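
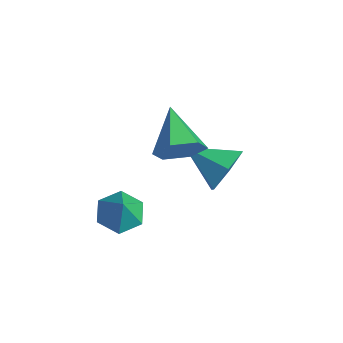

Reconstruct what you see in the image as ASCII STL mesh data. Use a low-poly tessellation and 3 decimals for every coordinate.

solid 
facet normal 0.845 -0.263 -0.465
outer loop
vertex 3.716 -0.221 0.03
vertex 3.251 -0.578 -0.613
vertex 3.486 0.259 -0.659
endloop
endfacet
facet normal 0.089 0.831 0.549
outer loop
vertex 3.716 -0.221 0.03
vertex 3.486 0.259 -0.659
vertex 1.789 -0.122 0.193
endloop
endfacet
facet normal 0.845 -0.263 -0.466
outer loop
vertex 3.486 0.259 -0.659
vertex 3.251 -0.578 -0.613
vertex 3.021 -0.098 -1.301
endloop
endfacet
facet normal -0.334 0.905 -0.261
outer loop
vertex 3.486 0.259 -0.659
vertex 3.021 -0.098 -1.301
vertex 1.789 -0.122 0.193
endloop
endfacet
facet normal 0.844 -0.264 -0.466
outer loop
vertex 3.021 -0.098 -1.301
vertex 3.251 -0.578 -0.613
vertex 2.785 -0.935 -1.255
endloop
endfacet
facet normal -0.760 0.180 -0.624
outer loop
vertex 3.021 -0.098 -1.301
vertex 2.785 -0.935 -1.255
vertex 1.789 -0.122 0.193
endloop
endfacet
facet normal 0.844 -0.264 -0.466
outer loop
vertex 2.785 -0.935 -1.255
vertex 3.251 -0.578 -0.613
vertex 3.015 -1.414 -0.567
endloop
endfacet
facet normal -0.764 -0.621 -0.177
outer loop
vertex 2.785 -0.935 -1.255
vertex 3.015 -1.414 -0.567
vertex 1.789 -0.122 0.193
endloop
endfacet
facet normal 0.845 -0.264 -0.466
outer loop
vertex 3.015 -1.414 -0.567
vertex 3.251 -0.578 -0.613
vertex 3.481 -1.057 0.076
endloop
endfacet
facet normal -0.341 -0.695 0.633
outer loop
vertex 3.015 -1.414 -0.567
vertex 3.481 -1.057 0.076
vertex 1.789 -0.122 0.193
endloop
endfacet
facet normal 0.845 -0.263 -0.465
outer loop
vertex 3.481 -1.057 0.076
vertex 3.251 -0.578 -0.613
vertex 3.716 -0.221 0.03
endloop
endfacet
facet normal 0.086 0.031 0.996
outer loop
vertex 3.481 -1.057 0.076
vertex 3.716 -0.221 0.03
vertex 1.789 -0.122 0.193
endloop
endfacet
facet normal -0.485 0.149 -0.862
outer loop
vertex 2.901 -2.542 -4.176
vertex 2.297 -2.183 -3.774
vertex 2.919 -1.743 -4.048
endloop
endfacet
facet normal 0.999 -0.027 0.031
outer loop
vertex 2.901 -2.542 -4.176
vertex 2.919 -1.743 -4.048
vertex 2.863 -2.357 -2.766
endloop
endfacet
facet normal -0.485 0.148 -0.862
outer loop
vertex 2.919 -1.743 -4.048
vertex 2.297 -2.183 -3.774
vertex 2.314 -1.383 -3.646
endloop
endfacet
facet normal 0.641 0.681 0.354
outer loop
vertex 2.919 -1.743 -4.048
vertex 2.314 -1.383 -3.646
vertex 2.863 -2.357 -2.766
endloop
endfacet
facet normal -0.484 0.148 -0.863
outer loop
vertex 2.314 -1.383 -3.646
vertex 2.297 -2.183 -3.774
vertex 1.692 -1.824 -3.373
endloop
endfacet
facet normal -0.111 0.631 0.768
outer loop
vertex 2.314 -1.383 -3.646
vertex 1.692 -1.824 -3.373
vertex 2.863 -2.357 -2.766
endloop
endfacet
facet normal -0.483 0.149 -0.863
outer loop
vertex 1.692 -1.824 -3.373
vertex 2.297 -2.183 -3.774
vertex 1.674 -2.624 -3.501
endloop
endfacet
facet normal -0.501 -0.126 0.856
outer loop
vertex 1.692 -1.824 -3.373
vertex 1.674 -2.624 -3.501
vertex 2.863 -2.357 -2.766
endloop
endfacet
facet normal -0.483 0.149 -0.863
outer loop
vertex 1.674 -2.624 -3.501
vertex 2.297 -2.183 -3.774
vertex 2.279 -2.983 -3.902
endloop
endfacet
facet normal -0.142 -0.834 0.533
outer loop
vertex 1.674 -2.624 -3.501
vertex 2.279 -2.983 -3.902
vertex 2.863 -2.357 -2.766
endloop
endfacet
facet normal -0.485 0.149 -0.862
outer loop
vertex 2.279 -2.983 -3.902
vertex 2.297 -2.183 -3.774
vertex 2.901 -2.542 -4.176
endloop
endfacet
facet normal 0.609 -0.784 0.119
outer loop
vertex 2.279 -2.983 -3.902
vertex 2.901 -2.542 -4.176
vertex 2.863 -2.357 -2.766
endloop
endfacet
facet normal 0.715 0.559 -0.419
outer loop
vertex 3.35 1.128 -2.271
vertex 2.729 1.404 -2.963
vertex 2.805 1.92 -2.145
endloop
endfacet
facet normal 0.032 -0.135 0.990
outer loop
vertex 3.35 1.128 -2.271
vertex 2.805 1.92 -2.145
vertex 1.591 0.516 -2.297
endloop
endfacet
facet normal 0.716 0.559 -0.419
outer loop
vertex 2.805 1.92 -2.145
vertex 2.729 1.404 -2.963
vertex 2.184 2.197 -2.837
endloop
endfacet
facet normal -0.581 0.427 0.693
outer loop
vertex 2.805 1.92 -2.145
vertex 2.184 2.197 -2.837
vertex 1.591 0.516 -2.297
endloop
endfacet
facet normal 0.716 0.559 -0.419
outer loop
vertex 2.184 2.197 -2.837
vertex 2.729 1.404 -2.963
vertex 2.108 1.681 -3.655
endloop
endfacet
facet normal -0.948 0.302 -0.102
outer loop
vertex 2.184 2.197 -2.837
vertex 2.108 1.681 -3.655
vertex 1.591 0.516 -2.297
endloop
endfacet
facet normal 0.716 0.559 -0.419
outer loop
vertex 2.108 1.681 -3.655
vertex 2.729 1.404 -2.963
vertex 2.653 0.888 -3.781
endloop
endfacet
facet normal -0.701 -0.387 -0.599
outer loop
vertex 2.108 1.681 -3.655
vertex 2.653 0.888 -3.781
vertex 1.591 0.516 -2.297
endloop
endfacet
facet normal 0.715 0.559 -0.419
outer loop
vertex 2.653 0.888 -3.781
vertex 2.729 1.404 -2.963
vertex 3.274 0.612 -3.089
endloop
endfacet
facet normal -0.087 -0.950 -0.301
outer loop
vertex 2.653 0.888 -3.781
vertex 3.274 0.612 -3.089
vertex 1.591 0.516 -2.297
endloop
endfacet
facet normal 0.715 0.559 -0.419
outer loop
vertex 3.274 0.612 -3.089
vertex 2.729 1.404 -2.963
vertex 3.35 1.128 -2.271
endloop
endfacet
facet normal 0.279 -0.824 0.494
outer loop
vertex 3.274 0.612 -3.089
vertex 3.35 1.128 -2.271
vertex 1.591 0.516 -2.297
endloop
endfacet

endsolid


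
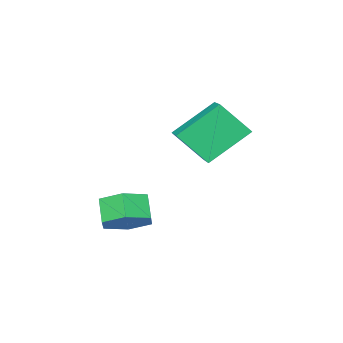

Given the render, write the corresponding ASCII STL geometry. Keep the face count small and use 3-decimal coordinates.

solid 
facet normal -0.589 -0.752 -0.294
outer loop
vertex -1.932 3.066 2.638
vertex -2.535 3.995 1.47
vertex -0.507 2.434 1.4
endloop
endfacet
facet normal 0.374 -0.577 0.726
outer loop
vertex 0.395 3.585 1.85
vertex -1.932 3.066 2.638
vertex -0.507 2.434 1.4
endloop
endfacet
facet normal -0.589 -0.752 -0.295
outer loop
vertex -0.507 2.434 1.4
vertex -2.535 3.995 1.47
vertex -1.11 3.364 0.232
endloop
endfacet
facet normal 0.716 -0.317 -0.622
outer loop
vertex -1.11 3.364 0.232
vertex 0.395 3.585 1.85
vertex -0.507 2.434 1.4
endloop
endfacet
facet normal -0.716 0.318 0.622
outer loop
vertex -1.932 3.066 2.638
vertex -1.633 5.146 1.92
vertex -2.535 3.995 1.47
endloop
endfacet
facet normal 0.374 -0.578 0.725
outer loop
vertex -1.03 4.216 3.088
vertex -1.932 3.066 2.638
vertex 0.395 3.585 1.85
endloop
endfacet
facet normal -0.715 0.318 0.622
outer loop
vertex -1.03 4.216 3.088
vertex -1.633 5.146 1.92
vertex -1.932 3.066 2.638
endloop
endfacet
facet normal -0.375 0.577 -0.726
outer loop
vertex -2.535 3.995 1.47
vertex -1.633 5.146 1.92
vertex -1.11 3.364 0.232
endloop
endfacet
facet normal 0.716 -0.318 -0.622
outer loop
vertex -0.208 4.514 0.682
vertex 0.395 3.585 1.85
vertex -1.11 3.364 0.232
endloop
endfacet
facet normal -0.374 0.577 -0.726
outer loop
vertex -1.11 3.364 0.232
vertex -1.633 5.146 1.92
vertex -0.208 4.514 0.682
endloop
endfacet
facet normal 0.589 0.753 0.294
outer loop
vertex -0.208 4.514 0.682
vertex -1.03 4.216 3.088
vertex 0.395 3.585 1.85
endloop
endfacet
facet normal 0.589 0.752 0.295
outer loop
vertex -1.633 5.146 1.92
vertex -1.03 4.216 3.088
vertex -0.208 4.514 0.682
endloop
endfacet
facet normal 0.377 0.557 -0.740
outer loop
vertex 3.095 2.861 -1.588
vertex 2.228 3.142 -1.818
vertex 2.731 3.632 -1.193
endloop
endfacet
facet normal 0.841 0.128 0.526
outer loop
vertex 3.095 2.861 -1.588
vertex 2.731 3.632 -1.193
vertex 2.698 2.276 -0.811
endloop
endfacet
facet normal 0.841 0.128 0.526
outer loop
vertex 2.698 2.276 -0.811
vertex 2.731 3.632 -1.193
vertex 2.334 3.047 -0.416
endloop
endfacet
facet normal -0.379 -0.557 0.739
outer loop
vertex 2.698 2.276 -0.811
vertex 2.334 3.047 -0.416
vertex 1.832 2.558 -1.042
endloop
endfacet
facet normal 0.377 0.557 -0.740
outer loop
vertex 2.731 3.632 -1.193
vertex 2.228 3.142 -1.818
vertex 1.864 3.914 -1.423
endloop
endfacet
facet normal 0.086 0.774 0.627
outer loop
vertex 2.731 3.632 -1.193
vertex 1.864 3.914 -1.423
vertex 2.334 3.047 -0.416
endloop
endfacet
facet normal 0.085 0.774 0.627
outer loop
vertex 2.334 3.047 -0.416
vertex 1.864 3.914 -1.423
vertex 1.467 3.329 -0.647
endloop
endfacet
facet normal -0.378 -0.558 0.739
outer loop
vertex 2.334 3.047 -0.416
vertex 1.467 3.329 -0.647
vertex 1.832 2.558 -1.042
endloop
endfacet
facet normal 0.379 0.557 -0.739
outer loop
vertex 1.864 3.914 -1.423
vertex 2.228 3.142 -1.818
vertex 1.362 3.424 -2.049
endloop
endfacet
facet normal -0.756 0.646 0.100
outer loop
vertex 1.864 3.914 -1.423
vertex 1.362 3.424 -2.049
vertex 1.467 3.329 -0.647
endloop
endfacet
facet normal -0.756 0.647 0.100
outer loop
vertex 1.467 3.329 -0.647
vertex 1.362 3.424 -2.049
vertex 0.965 2.839 -1.272
endloop
endfacet
facet normal -0.377 -0.557 0.740
outer loop
vertex 1.467 3.329 -0.647
vertex 0.965 2.839 -1.272
vertex 1.832 2.558 -1.042
endloop
endfacet
facet normal 0.379 0.557 -0.739
outer loop
vertex 1.362 3.424 -2.049
vertex 2.228 3.142 -1.818
vertex 1.726 2.653 -2.444
endloop
endfacet
facet normal -0.841 -0.128 -0.526
outer loop
vertex 1.362 3.424 -2.049
vertex 1.726 2.653 -2.444
vertex 0.965 2.839 -1.272
endloop
endfacet
facet normal -0.841 -0.128 -0.526
outer loop
vertex 0.965 2.839 -1.272
vertex 1.726 2.653 -2.444
vertex 1.329 2.068 -1.667
endloop
endfacet
facet normal -0.377 -0.557 0.740
outer loop
vertex 0.965 2.839 -1.272
vertex 1.329 2.068 -1.667
vertex 1.832 2.558 -1.042
endloop
endfacet
facet normal 0.378 0.558 -0.739
outer loop
vertex 1.726 2.653 -2.444
vertex 2.228 3.142 -1.818
vertex 2.593 2.371 -2.213
endloop
endfacet
facet normal -0.085 -0.775 -0.627
outer loop
vertex 1.726 2.653 -2.444
vertex 2.593 2.371 -2.213
vertex 1.329 2.068 -1.667
endloop
endfacet
facet normal -0.085 -0.774 -0.627
outer loop
vertex 1.329 2.068 -1.667
vertex 2.593 2.371 -2.213
vertex 2.196 1.786 -1.437
endloop
endfacet
facet normal -0.377 -0.557 0.740
outer loop
vertex 1.329 2.068 -1.667
vertex 2.196 1.786 -1.437
vertex 1.832 2.558 -1.042
endloop
endfacet
facet normal 0.377 0.557 -0.740
outer loop
vertex 2.593 2.371 -2.213
vertex 2.228 3.142 -1.818
vertex 3.095 2.861 -1.588
endloop
endfacet
facet normal 0.756 -0.647 -0.101
outer loop
vertex 2.593 2.371 -2.213
vertex 3.095 2.861 -1.588
vertex 2.196 1.786 -1.437
endloop
endfacet
facet normal 0.756 -0.647 -0.100
outer loop
vertex 2.196 1.786 -1.437
vertex 3.095 2.861 -1.588
vertex 2.698 2.276 -0.811
endloop
endfacet
facet normal -0.379 -0.557 0.739
outer loop
vertex 2.196 1.786 -1.437
vertex 2.698 2.276 -0.811
vertex 1.832 2.558 -1.042
endloop
endfacet

endsolid


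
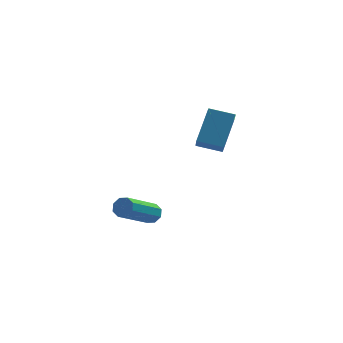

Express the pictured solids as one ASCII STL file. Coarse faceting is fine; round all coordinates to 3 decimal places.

solid 
facet normal 0.591 0.582 -0.559
outer loop
vertex 0.892 -1.025 -0.606
vertex 0.494 -0.905 -0.902
vertex 0.701 -0.709 -0.479
endloop
endfacet
facet normal 0.642 0.081 0.763
outer loop
vertex 0.892 -1.025 -0.606
vertex 0.701 -0.709 -0.479
vertex -0.337 -2.234 0.557
endloop
endfacet
facet normal 0.642 0.081 0.763
outer loop
vertex -0.337 -2.234 0.557
vertex 0.701 -0.709 -0.479
vertex -0.528 -1.918 0.684
endloop
endfacet
facet normal -0.590 -0.582 0.560
outer loop
vertex -0.337 -2.234 0.557
vertex -0.528 -1.918 0.684
vertex -0.734 -2.115 0.262
endloop
endfacet
facet normal 0.591 0.581 -0.559
outer loop
vertex 0.701 -0.709 -0.479
vertex 0.494 -0.905 -0.902
vertex 0.389 -0.508 -0.6
endloop
endfacet
facet normal 0.108 0.630 0.769
outer loop
vertex 0.701 -0.709 -0.479
vertex 0.389 -0.508 -0.6
vertex -0.528 -1.918 0.684
endloop
endfacet
facet normal 0.108 0.630 0.769
outer loop
vertex -0.528 -1.918 0.684
vertex 0.389 -0.508 -0.6
vertex -0.84 -1.718 0.564
endloop
endfacet
facet normal -0.589 -0.583 0.560
outer loop
vertex -0.528 -1.918 0.684
vertex -0.84 -1.718 0.564
vertex -0.734 -2.115 0.262
endloop
endfacet
facet normal 0.590 0.582 -0.560
outer loop
vertex 0.389 -0.508 -0.6
vertex 0.494 -0.905 -0.902
vertex 0.139 -0.54 -0.897
endloop
endfacet
facet normal -0.489 0.809 0.325
outer loop
vertex 0.389 -0.508 -0.6
vertex 0.139 -0.54 -0.897
vertex -0.84 -1.718 0.564
endloop
endfacet
facet normal -0.488 0.810 0.326
outer loop
vertex -0.84 -1.718 0.564
vertex 0.139 -0.54 -0.897
vertex -1.09 -1.749 0.266
endloop
endfacet
facet normal -0.592 -0.582 0.557
outer loop
vertex -0.84 -1.718 0.564
vertex -1.09 -1.749 0.266
vertex -0.734 -2.115 0.262
endloop
endfacet
facet normal 0.590 0.582 -0.560
outer loop
vertex 0.139 -0.54 -0.897
vertex 0.494 -0.905 -0.902
vertex 0.097 -0.786 -1.197
endloop
endfacet
facet normal -0.799 0.515 -0.310
outer loop
vertex 0.139 -0.54 -0.897
vertex 0.097 -0.786 -1.197
vertex -1.09 -1.749 0.266
endloop
endfacet
facet normal -0.799 0.515 -0.310
outer loop
vertex -1.09 -1.749 0.266
vertex 0.097 -0.786 -1.197
vertex -1.132 -1.995 -0.034
endloop
endfacet
facet normal -0.591 -0.581 0.559
outer loop
vertex -1.09 -1.749 0.266
vertex -1.132 -1.995 -0.034
vertex -0.734 -2.115 0.262
endloop
endfacet
facet normal 0.590 0.582 -0.560
outer loop
vertex 0.097 -0.786 -1.197
vertex 0.494 -0.905 -0.902
vertex 0.288 -1.102 -1.324
endloop
endfacet
facet normal -0.642 -0.081 -0.763
outer loop
vertex 0.097 -0.786 -1.197
vertex 0.288 -1.102 -1.324
vertex -1.132 -1.995 -0.034
endloop
endfacet
facet normal -0.642 -0.081 -0.763
outer loop
vertex -1.132 -1.995 -0.034
vertex 0.288 -1.102 -1.324
vertex -0.941 -2.311 -0.161
endloop
endfacet
facet normal -0.591 -0.582 0.559
outer loop
vertex -1.132 -1.995 -0.034
vertex -0.941 -2.311 -0.161
vertex -0.734 -2.115 0.262
endloop
endfacet
facet normal 0.589 0.583 -0.560
outer loop
vertex 0.288 -1.102 -1.324
vertex 0.494 -0.905 -0.902
vertex 0.6 -1.302 -1.204
endloop
endfacet
facet normal -0.108 -0.630 -0.769
outer loop
vertex 0.288 -1.102 -1.324
vertex 0.6 -1.302 -1.204
vertex -0.941 -2.311 -0.161
endloop
endfacet
facet normal -0.108 -0.630 -0.769
outer loop
vertex -0.941 -2.311 -0.161
vertex 0.6 -1.302 -1.204
vertex -0.629 -2.512 -0.04
endloop
endfacet
facet normal -0.591 -0.581 0.559
outer loop
vertex -0.941 -2.311 -0.161
vertex -0.629 -2.512 -0.04
vertex -0.734 -2.115 0.262
endloop
endfacet
facet normal 0.592 0.582 -0.557
outer loop
vertex 0.6 -1.302 -1.204
vertex 0.494 -0.905 -0.902
vertex 0.85 -1.271 -0.906
endloop
endfacet
facet normal 0.489 -0.809 -0.326
outer loop
vertex 0.6 -1.302 -1.204
vertex 0.85 -1.271 -0.906
vertex -0.629 -2.512 -0.04
endloop
endfacet
facet normal 0.489 -0.810 -0.325
outer loop
vertex -0.629 -2.512 -0.04
vertex 0.85 -1.271 -0.906
vertex -0.379 -2.48 0.257
endloop
endfacet
facet normal -0.590 -0.582 0.560
outer loop
vertex -0.629 -2.512 -0.04
vertex -0.379 -2.48 0.257
vertex -0.734 -2.115 0.262
endloop
endfacet
facet normal 0.591 0.581 -0.559
outer loop
vertex 0.85 -1.271 -0.906
vertex 0.494 -0.905 -0.902
vertex 0.892 -1.025 -0.606
endloop
endfacet
facet normal 0.799 -0.515 0.310
outer loop
vertex 0.85 -1.271 -0.906
vertex 0.892 -1.025 -0.606
vertex -0.379 -2.48 0.257
endloop
endfacet
facet normal 0.799 -0.515 0.310
outer loop
vertex -0.379 -2.48 0.257
vertex 0.892 -1.025 -0.606
vertex -0.337 -2.234 0.557
endloop
endfacet
facet normal -0.590 -0.582 0.560
outer loop
vertex -0.379 -2.48 0.257
vertex -0.337 -2.234 0.557
vertex -0.734 -2.115 0.262
endloop
endfacet
facet normal -0.941 0.253 0.223
outer loop
vertex 3.272 3.57 2.775
vertex 3.324 4.434 2.017
vertex 2.647 2.429 1.431
endloop
endfacet
facet normal -0.045 -0.751 0.659
outer loop
vertex 3.776 2.126 1.163
vertex 3.272 3.57 2.775
vertex 2.647 2.429 1.431
endloop
endfacet
facet normal -0.941 0.252 0.224
outer loop
vertex 2.647 2.429 1.431
vertex 3.324 4.434 2.017
vertex 2.698 3.293 0.674
endloop
endfacet
facet normal -0.334 -0.610 -0.719
outer loop
vertex 2.698 3.293 0.674
vertex 3.776 2.126 1.163
vertex 2.647 2.429 1.431
endloop
endfacet
facet normal 0.334 0.610 0.718
outer loop
vertex 3.272 3.57 2.775
vertex 4.453 4.131 1.749
vertex 3.324 4.434 2.017
endloop
endfacet
facet normal -0.045 -0.751 0.659
outer loop
vertex 4.402 3.267 2.506
vertex 3.272 3.57 2.775
vertex 3.776 2.126 1.163
endloop
endfacet
facet normal 0.335 0.610 0.719
outer loop
vertex 4.402 3.267 2.506
vertex 4.453 4.131 1.749
vertex 3.272 3.57 2.775
endloop
endfacet
facet normal 0.045 0.751 -0.659
outer loop
vertex 3.324 4.434 2.017
vertex 4.453 4.131 1.749
vertex 2.698 3.293 0.674
endloop
endfacet
facet normal -0.335 -0.610 -0.718
outer loop
vertex 3.828 2.99 0.405
vertex 3.776 2.126 1.163
vertex 2.698 3.293 0.674
endloop
endfacet
facet normal 0.045 0.751 -0.659
outer loop
vertex 2.698 3.293 0.674
vertex 4.453 4.131 1.749
vertex 3.828 2.99 0.405
endloop
endfacet
facet normal 0.941 -0.253 -0.224
outer loop
vertex 3.828 2.99 0.405
vertex 4.402 3.267 2.506
vertex 3.776 2.126 1.163
endloop
endfacet
facet normal 0.941 -0.252 -0.224
outer loop
vertex 4.453 4.131 1.749
vertex 4.402 3.267 2.506
vertex 3.828 2.99 0.405
endloop
endfacet

endsolid


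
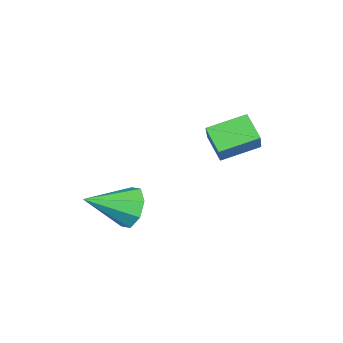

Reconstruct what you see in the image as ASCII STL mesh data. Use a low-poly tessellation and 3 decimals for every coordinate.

solid 
facet normal -0.612 -0.498 0.614
outer loop
vertex 1.071 1.059 0.217
vertex 0.442 2.417 0.69
vertex 0.049 0.966 -0.877
endloop
endfacet
facet normal 0.401 -0.865 -0.301
outer loop
vertex 0.758 1.543 -1.59
vertex 1.071 1.059 0.217
vertex 0.049 0.966 -0.877
endloop
endfacet
facet normal -0.612 -0.498 0.615
outer loop
vertex 0.049 0.966 -0.877
vertex 0.442 2.417 0.69
vertex -0.581 2.324 -0.404
endloop
endfacet
facet normal -0.682 -0.063 -0.729
outer loop
vertex -0.581 2.324 -0.404
vertex 0.758 1.543 -1.59
vertex 0.049 0.966 -0.877
endloop
endfacet
facet normal 0.682 0.062 0.729
outer loop
vertex 1.071 1.059 0.217
vertex 1.151 2.994 -0.023
vertex 0.442 2.417 0.69
endloop
endfacet
facet normal 0.401 -0.865 -0.301
outer loop
vertex 1.781 1.636 -0.496
vertex 1.071 1.059 0.217
vertex 0.758 1.543 -1.59
endloop
endfacet
facet normal 0.682 0.062 0.729
outer loop
vertex 1.781 1.636 -0.496
vertex 1.151 2.994 -0.023
vertex 1.071 1.059 0.217
endloop
endfacet
facet normal -0.401 0.865 0.301
outer loop
vertex 0.442 2.417 0.69
vertex 1.151 2.994 -0.023
vertex -0.581 2.324 -0.404
endloop
endfacet
facet normal -0.682 -0.062 -0.729
outer loop
vertex 0.129 2.901 -1.117
vertex 0.758 1.543 -1.59
vertex -0.581 2.324 -0.404
endloop
endfacet
facet normal -0.401 0.865 0.301
outer loop
vertex -0.581 2.324 -0.404
vertex 1.151 2.994 -0.023
vertex 0.129 2.901 -1.117
endloop
endfacet
facet normal 0.612 0.498 -0.615
outer loop
vertex 0.129 2.901 -1.117
vertex 1.781 1.636 -0.496
vertex 0.758 1.543 -1.59
endloop
endfacet
facet normal 0.612 0.498 -0.614
outer loop
vertex 1.151 2.994 -0.023
vertex 1.781 1.636 -0.496
vertex 0.129 2.901 -1.117
endloop
endfacet
facet normal -0.438 0.792 -0.426
outer loop
vertex 2.989 -1.25 -3.945
vertex 2.242 -1.373 -3.406
vertex 3.035 -0.894 -3.33
endloop
endfacet
facet normal 0.997 -0.005 -0.072
outer loop
vertex 2.989 -1.25 -3.945
vertex 3.035 -0.894 -3.33
vertex 3.078 -2.887 -2.594
endloop
endfacet
facet normal -0.438 0.793 -0.424
outer loop
vertex 3.035 -0.894 -3.33
vertex 2.242 -1.373 -3.406
vertex 2.617 -0.82 -2.76
endloop
endfacet
facet normal 0.800 0.223 0.557
outer loop
vertex 3.035 -0.894 -3.33
vertex 2.617 -0.82 -2.76
vertex 3.078 -2.887 -2.594
endloop
endfacet
facet normal -0.438 0.793 -0.424
outer loop
vertex 2.617 -0.82 -2.76
vertex 2.242 -1.373 -3.406
vertex 1.979 -1.069 -2.567
endloop
endfacet
facet normal 0.240 0.131 0.962
outer loop
vertex 2.617 -0.82 -2.76
vertex 1.979 -1.069 -2.567
vertex 3.078 -2.887 -2.594
endloop
endfacet
facet normal -0.438 0.792 -0.424
outer loop
vertex 1.979 -1.069 -2.567
vertex 2.242 -1.373 -3.406
vertex 1.495 -1.497 -2.866
endloop
endfacet
facet normal -0.357 -0.229 0.906
outer loop
vertex 1.979 -1.069 -2.567
vertex 1.495 -1.497 -2.866
vertex 3.078 -2.887 -2.594
endloop
endfacet
facet normal -0.438 0.793 -0.424
outer loop
vertex 1.495 -1.497 -2.866
vertex 2.242 -1.373 -3.406
vertex 1.448 -1.852 -3.481
endloop
endfacet
facet normal -0.638 -0.645 0.421
outer loop
vertex 1.495 -1.497 -2.866
vertex 1.448 -1.852 -3.481
vertex 3.078 -2.887 -2.594
endloop
endfacet
facet normal -0.438 0.792 -0.425
outer loop
vertex 1.448 -1.852 -3.481
vertex 2.242 -1.373 -3.406
vertex 1.867 -1.927 -4.052
endloop
endfacet
facet normal -0.441 -0.873 -0.209
outer loop
vertex 1.448 -1.852 -3.481
vertex 1.867 -1.927 -4.052
vertex 3.078 -2.887 -2.594
endloop
endfacet
facet normal -0.437 0.792 -0.426
outer loop
vertex 1.867 -1.927 -4.052
vertex 2.242 -1.373 -3.406
vertex 2.505 -1.678 -4.244
endloop
endfacet
facet normal 0.120 -0.780 -0.614
outer loop
vertex 1.867 -1.927 -4.052
vertex 2.505 -1.678 -4.244
vertex 3.078 -2.887 -2.594
endloop
endfacet
facet normal -0.438 0.792 -0.426
outer loop
vertex 2.505 -1.678 -4.244
vertex 2.242 -1.373 -3.406
vertex 2.989 -1.25 -3.945
endloop
endfacet
facet normal 0.716 -0.421 -0.557
outer loop
vertex 2.505 -1.678 -4.244
vertex 2.989 -1.25 -3.945
vertex 3.078 -2.887 -2.594
endloop
endfacet

endsolid


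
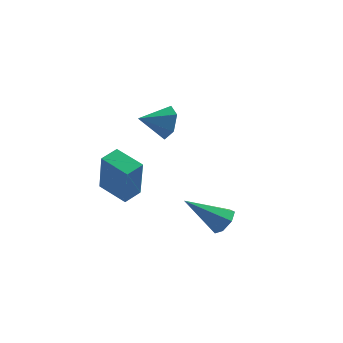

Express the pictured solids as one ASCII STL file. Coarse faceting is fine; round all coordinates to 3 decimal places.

solid 
facet normal -0.834 0.501 0.230
outer loop
vertex -2.729 -1.578 -1.096
vertex -2.28 -0.894 -0.957
vertex -2.938 -1.055 -2.995
endloop
endfacet
facet normal -0.541 -0.824 -0.167
outer loop
vertex -1.82 -1.726 -3.303
vertex -2.729 -1.578 -1.096
vertex -2.938 -1.055 -2.995
endloop
endfacet
facet normal -0.834 0.501 0.230
outer loop
vertex -2.938 -1.055 -2.995
vertex -2.28 -0.894 -0.957
vertex -2.489 -0.371 -2.856
endloop
endfacet
facet normal -0.106 0.264 -0.959
outer loop
vertex -2.489 -0.371 -2.856
vertex -1.82 -1.726 -3.303
vertex -2.938 -1.055 -2.995
endloop
endfacet
facet normal 0.106 -0.264 0.959
outer loop
vertex -2.729 -1.578 -1.096
vertex -1.162 -1.565 -1.265
vertex -2.28 -0.894 -0.957
endloop
endfacet
facet normal -0.541 -0.824 -0.167
outer loop
vertex -1.611 -2.249 -1.404
vertex -2.729 -1.578 -1.096
vertex -1.82 -1.726 -3.303
endloop
endfacet
facet normal 0.106 -0.264 0.959
outer loop
vertex -1.611 -2.249 -1.404
vertex -1.162 -1.565 -1.265
vertex -2.729 -1.578 -1.096
endloop
endfacet
facet normal 0.541 0.824 0.167
outer loop
vertex -2.28 -0.894 -0.957
vertex -1.162 -1.565 -1.265
vertex -2.489 -0.371 -2.856
endloop
endfacet
facet normal -0.106 0.264 -0.959
outer loop
vertex -1.371 -1.042 -3.164
vertex -1.82 -1.726 -3.303
vertex -2.489 -0.371 -2.856
endloop
endfacet
facet normal 0.541 0.824 0.167
outer loop
vertex -2.489 -0.371 -2.856
vertex -1.162 -1.565 -1.265
vertex -1.371 -1.042 -3.164
endloop
endfacet
facet normal 0.834 -0.501 -0.230
outer loop
vertex -1.371 -1.042 -3.164
vertex -1.611 -2.249 -1.404
vertex -1.82 -1.726 -3.303
endloop
endfacet
facet normal 0.834 -0.501 -0.230
outer loop
vertex -1.162 -1.565 -1.265
vertex -1.611 -2.249 -1.404
vertex -1.371 -1.042 -3.164
endloop
endfacet
facet normal 0.838 0.420 -0.347
outer loop
vertex -0.717 3.174 -1.323
vertex -1.135 3.453 -1.995
vertex -1.087 3.928 -1.304
endloop
endfacet
facet normal -0.130 -0.089 0.988
outer loop
vertex -0.717 3.174 -1.323
vertex -1.087 3.928 -1.304
vertex -2.225 2.907 -1.545
endloop
endfacet
facet normal 0.839 0.420 -0.347
outer loop
vertex -1.087 3.928 -1.304
vertex -1.135 3.453 -1.995
vertex -1.505 4.207 -1.977
endloop
endfacet
facet normal -0.603 0.532 0.595
outer loop
vertex -1.087 3.928 -1.304
vertex -1.505 4.207 -1.977
vertex -2.225 2.907 -1.545
endloop
endfacet
facet normal 0.839 0.420 -0.347
outer loop
vertex -1.505 4.207 -1.977
vertex -1.135 3.453 -1.995
vertex -1.553 3.732 -2.668
endloop
endfacet
facet normal -0.882 0.414 -0.224
outer loop
vertex -1.505 4.207 -1.977
vertex -1.553 3.732 -2.668
vertex -2.225 2.907 -1.545
endloop
endfacet
facet normal 0.839 0.420 -0.347
outer loop
vertex -1.553 3.732 -2.668
vertex -1.135 3.453 -1.995
vertex -1.183 2.978 -2.687
endloop
endfacet
facet normal -0.689 -0.322 -0.649
outer loop
vertex -1.553 3.732 -2.668
vertex -1.183 2.978 -2.687
vertex -2.225 2.907 -1.545
endloop
endfacet
facet normal 0.839 0.420 -0.347
outer loop
vertex -1.183 2.978 -2.687
vertex -1.135 3.453 -1.995
vertex -0.765 2.699 -2.014
endloop
endfacet
facet normal -0.216 -0.942 -0.256
outer loop
vertex -1.183 2.978 -2.687
vertex -0.765 2.699 -2.014
vertex -2.225 2.907 -1.545
endloop
endfacet
facet normal 0.838 0.420 -0.347
outer loop
vertex -0.765 2.699 -2.014
vertex -1.135 3.453 -1.995
vertex -0.717 3.174 -1.323
endloop
endfacet
facet normal 0.063 -0.824 0.562
outer loop
vertex -0.765 2.699 -2.014
vertex -0.717 3.174 -1.323
vertex -2.225 2.907 -1.545
endloop
endfacet
facet normal 0.776 0.142 -0.615
outer loop
vertex 2.202 -0.924 -3.912
vertex 1.817 -1.035 -4.423
vertex 1.947 -0.47 -4.129
endloop
endfacet
facet normal 0.191 0.509 0.839
outer loop
vertex 2.202 -0.924 -3.912
vertex 1.947 -0.47 -4.129
vertex 0.343 -1.305 -3.257
endloop
endfacet
facet normal 0.777 0.141 -0.614
outer loop
vertex 1.947 -0.47 -4.129
vertex 1.817 -1.035 -4.423
vertex 1.595 -0.442 -4.568
endloop
endfacet
facet normal -0.306 0.903 0.303
outer loop
vertex 1.947 -0.47 -4.129
vertex 1.595 -0.442 -4.568
vertex 0.343 -1.305 -3.257
endloop
endfacet
facet normal 0.777 0.141 -0.614
outer loop
vertex 1.595 -0.442 -4.568
vertex 1.817 -1.035 -4.423
vertex 1.41 -0.86 -4.898
endloop
endfacet
facet normal -0.743 0.585 -0.325
outer loop
vertex 1.595 -0.442 -4.568
vertex 1.41 -0.86 -4.898
vertex 0.343 -1.305 -3.257
endloop
endfacet
facet normal 0.777 0.142 -0.613
outer loop
vertex 1.41 -0.86 -4.898
vertex 1.817 -1.035 -4.423
vertex 1.532 -1.41 -4.871
endloop
endfacet
facet normal -0.794 -0.204 -0.572
outer loop
vertex 1.41 -0.86 -4.898
vertex 1.532 -1.41 -4.871
vertex 0.343 -1.305 -3.257
endloop
endfacet
facet normal 0.777 0.143 -0.614
outer loop
vertex 1.532 -1.41 -4.871
vertex 1.817 -1.035 -4.423
vertex 1.869 -1.678 -4.507
endloop
endfacet
facet normal -0.420 -0.872 -0.253
outer loop
vertex 1.532 -1.41 -4.871
vertex 1.869 -1.678 -4.507
vertex 0.343 -1.305 -3.257
endloop
endfacet
facet normal 0.775 0.143 -0.615
outer loop
vertex 1.869 -1.678 -4.507
vertex 1.817 -1.035 -4.423
vertex 2.168 -1.461 -4.08
endloop
endfacet
facet normal 0.100 -0.914 0.394
outer loop
vertex 1.869 -1.678 -4.507
vertex 2.168 -1.461 -4.08
vertex 0.343 -1.305 -3.257
endloop
endfacet
facet normal 0.775 0.143 -0.615
outer loop
vertex 2.168 -1.461 -4.08
vertex 1.817 -1.035 -4.423
vertex 2.202 -0.924 -3.912
endloop
endfacet
facet normal 0.371 -0.299 0.879
outer loop
vertex 2.168 -1.461 -4.08
vertex 2.202 -0.924 -3.912
vertex 0.343 -1.305 -3.257
endloop
endfacet

endsolid


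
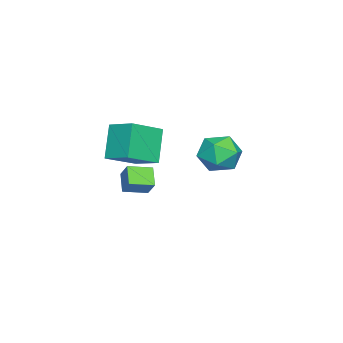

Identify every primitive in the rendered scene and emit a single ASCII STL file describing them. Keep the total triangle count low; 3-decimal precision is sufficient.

solid 
facet normal -0.931 0.249 -0.265
outer loop
vertex 2.535 3.448 -0.065
vertex 2.181 3.191 0.937
vertex 2.515 4.209 0.72
endloop
endfacet
facet normal -0.452 0.635 -0.627
outer loop
vertex 2.535 3.448 -0.065
vertex 2.515 4.209 0.72
vertex 3.37 4.147 0.041
endloop
endfacet
facet normal -0.029 0.183 -0.983
outer loop
vertex 2.535 3.448 -0.065
vertex 3.37 4.147 0.041
vertex 3.564 3.09 -0.162
endloop
endfacet
facet normal -0.247 -0.481 -0.841
outer loop
vertex 2.535 3.448 -0.065
vertex 3.564 3.09 -0.162
vertex 2.829 2.499 0.392
endloop
endfacet
facet normal -0.805 -0.441 -0.397
outer loop
vertex 2.535 3.448 -0.065
vertex 2.829 2.499 0.392
vertex 2.181 3.191 0.937
endloop
endfacet
facet normal -0.050 0.987 -0.153
outer loop
vertex 3.37 4.147 0.041
vertex 2.515 4.209 0.72
vertex 3.531 4.321 1.108
endloop
endfacet
facet normal -0.826 0.363 0.431
outer loop
vertex 2.515 4.209 0.72
vertex 2.181 3.191 0.937
vertex 2.796 3.73 1.662
endloop
endfacet
facet normal -0.622 -0.753 0.217
outer loop
vertex 2.181 3.191 0.937
vertex 2.829 2.499 0.392
vertex 2.99 2.673 1.459
endloop
endfacet
facet normal 0.281 -0.819 -0.500
outer loop
vertex 2.829 2.499 0.392
vertex 3.564 3.09 -0.162
vertex 3.845 2.611 0.78
endloop
endfacet
facet normal 0.635 0.256 -0.729
outer loop
vertex 3.564 3.09 -0.162
vertex 3.37 4.147 0.041
vertex 4.179 3.629 0.563
endloop
endfacet
facet normal 0.247 0.481 0.841
outer loop
vertex 3.825 3.372 1.565
vertex 3.531 4.321 1.108
vertex 2.796 3.73 1.662
endloop
endfacet
facet normal 0.029 -0.183 0.983
outer loop
vertex 3.825 3.372 1.565
vertex 2.796 3.73 1.662
vertex 2.99 2.673 1.459
endloop
endfacet
facet normal 0.452 -0.635 0.627
outer loop
vertex 3.825 3.372 1.565
vertex 2.99 2.673 1.459
vertex 3.845 2.611 0.78
endloop
endfacet
facet normal 0.931 -0.249 0.265
outer loop
vertex 3.825 3.372 1.565
vertex 3.845 2.611 0.78
vertex 4.179 3.629 0.563
endloop
endfacet
facet normal 0.805 0.441 0.397
outer loop
vertex 3.825 3.372 1.565
vertex 4.179 3.629 0.563
vertex 3.531 4.321 1.108
endloop
endfacet
facet normal -0.281 0.819 0.500
outer loop
vertex 2.796 3.73 1.662
vertex 3.531 4.321 1.108
vertex 2.515 4.209 0.72
endloop
endfacet
facet normal -0.635 -0.256 0.729
outer loop
vertex 2.99 2.673 1.459
vertex 2.796 3.73 1.662
vertex 2.181 3.191 0.937
endloop
endfacet
facet normal 0.050 -0.987 0.153
outer loop
vertex 3.845 2.611 0.78
vertex 2.99 2.673 1.459
vertex 2.829 2.499 0.392
endloop
endfacet
facet normal 0.826 -0.363 -0.431
outer loop
vertex 4.179 3.629 0.563
vertex 3.845 2.611 0.78
vertex 3.564 3.09 -0.162
endloop
endfacet
facet normal 0.622 0.753 -0.217
outer loop
vertex 3.531 4.321 1.108
vertex 4.179 3.629 0.563
vertex 3.37 4.147 0.041
endloop
endfacet
facet normal -0.761 0.476 -0.441
outer loop
vertex 0.345 -1.297 0.188
vertex 0.866 -0.004 0.685
vertex 1.391 -1.106 -1.41
endloop
endfacet
facet normal -0.352 -0.874 -0.335
outer loop
vertex 2.814 -1.996 -0.585
vertex 0.345 -1.297 0.188
vertex 1.391 -1.106 -1.41
endloop
endfacet
facet normal -0.760 0.477 -0.441
outer loop
vertex 1.391 -1.106 -1.41
vertex 0.866 -0.004 0.685
vertex 1.913 0.187 -0.913
endloop
endfacet
facet normal 0.545 0.100 -0.832
outer loop
vertex 1.913 0.187 -0.913
vertex 2.814 -1.996 -0.585
vertex 1.391 -1.106 -1.41
endloop
endfacet
facet normal -0.545 -0.100 0.832
outer loop
vertex 0.345 -1.297 0.188
vertex 2.289 -0.894 1.51
vertex 0.866 -0.004 0.685
endloop
endfacet
facet normal -0.352 -0.874 -0.335
outer loop
vertex 1.767 -2.187 1.013
vertex 0.345 -1.297 0.188
vertex 2.814 -1.996 -0.585
endloop
endfacet
facet normal -0.545 -0.100 0.832
outer loop
vertex 1.767 -2.187 1.013
vertex 2.289 -0.894 1.51
vertex 0.345 -1.297 0.188
endloop
endfacet
facet normal 0.352 0.874 0.335
outer loop
vertex 0.866 -0.004 0.685
vertex 2.289 -0.894 1.51
vertex 1.913 0.187 -0.913
endloop
endfacet
facet normal 0.545 0.100 -0.832
outer loop
vertex 3.335 -0.703 -0.088
vertex 2.814 -1.996 -0.585
vertex 1.913 0.187 -0.913
endloop
endfacet
facet normal 0.352 0.874 0.335
outer loop
vertex 1.913 0.187 -0.913
vertex 2.289 -0.894 1.51
vertex 3.335 -0.703 -0.088
endloop
endfacet
facet normal 0.761 -0.476 0.441
outer loop
vertex 3.335 -0.703 -0.088
vertex 1.767 -2.187 1.013
vertex 2.814 -1.996 -0.585
endloop
endfacet
facet normal 0.761 -0.477 0.441
outer loop
vertex 2.289 -0.894 1.51
vertex 1.767 -2.187 1.013
vertex 3.335 -0.703 -0.088
endloop
endfacet
facet normal -0.417 -0.489 -0.766
outer loop
vertex -1.815 -3.123 -3.881
vertex -2.528 -2.116 -4.135
vertex -0.99 -2.718 -4.589
endloop
endfacet
facet normal 0.566 -0.799 0.202
outer loop
vertex -0.552 -2.204 -3.785
vertex -1.815 -3.123 -3.881
vertex -0.99 -2.718 -4.589
endloop
endfacet
facet normal -0.418 -0.489 -0.766
outer loop
vertex -0.99 -2.718 -4.589
vertex -2.528 -2.116 -4.135
vertex -1.704 -1.711 -4.843
endloop
endfacet
facet normal 0.710 0.350 -0.611
outer loop
vertex -1.704 -1.711 -4.843
vertex -0.552 -2.204 -3.785
vertex -0.99 -2.718 -4.589
endloop
endfacet
facet normal -0.711 -0.349 0.611
outer loop
vertex -1.815 -3.123 -3.881
vertex -2.09 -1.602 -3.331
vertex -2.528 -2.116 -4.135
endloop
endfacet
facet normal 0.566 -0.799 0.202
outer loop
vertex -1.376 -2.609 -3.077
vertex -1.815 -3.123 -3.881
vertex -0.552 -2.204 -3.785
endloop
endfacet
facet normal -0.710 -0.349 0.611
outer loop
vertex -1.376 -2.609 -3.077
vertex -2.09 -1.602 -3.331
vertex -1.815 -3.123 -3.881
endloop
endfacet
facet normal -0.566 0.799 -0.202
outer loop
vertex -2.528 -2.116 -4.135
vertex -2.09 -1.602 -3.331
vertex -1.704 -1.711 -4.843
endloop
endfacet
facet normal 0.711 0.349 -0.611
outer loop
vertex -1.265 -1.197 -4.039
vertex -0.552 -2.204 -3.785
vertex -1.704 -1.711 -4.843
endloop
endfacet
facet normal -0.566 0.799 -0.202
outer loop
vertex -1.704 -1.711 -4.843
vertex -2.09 -1.602 -3.331
vertex -1.265 -1.197 -4.039
endloop
endfacet
facet normal 0.418 0.489 0.766
outer loop
vertex -1.265 -1.197 -4.039
vertex -1.376 -2.609 -3.077
vertex -0.552 -2.204 -3.785
endloop
endfacet
facet normal 0.417 0.489 0.766
outer loop
vertex -2.09 -1.602 -3.331
vertex -1.376 -2.609 -3.077
vertex -1.265 -1.197 -4.039
endloop
endfacet

endsolid


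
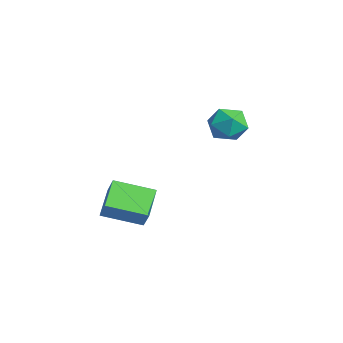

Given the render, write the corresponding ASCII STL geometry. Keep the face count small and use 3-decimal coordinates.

solid 
facet normal 0.208 0.126 0.970
outer loop
vertex -1.968 2.311 1.138
vertex -2.18 1.307 1.314
vertex -1.211 1.599 1.068
endloop
endfacet
facet normal 0.592 0.573 0.567
outer loop
vertex -1.968 2.311 1.138
vertex -1.211 1.599 1.068
vertex -1.275 2.362 0.363
endloop
endfacet
facet normal 0.138 0.972 0.188
outer loop
vertex -1.968 2.311 1.138
vertex -1.275 2.362 0.363
vertex -2.282 2.542 0.173
endloop
endfacet
facet normal -0.526 0.773 0.356
outer loop
vertex -1.968 2.311 1.138
vertex -2.282 2.542 0.173
vertex -2.842 1.89 0.761
endloop
endfacet
facet normal -0.482 0.249 0.840
outer loop
vertex -1.968 2.311 1.138
vertex -2.842 1.89 0.761
vertex -2.18 1.307 1.314
endloop
endfacet
facet normal 0.977 0.184 0.110
outer loop
vertex -1.275 2.362 0.363
vertex -1.211 1.599 1.068
vertex -1.058 1.39 0.059
endloop
endfacet
facet normal 0.356 -0.541 0.762
outer loop
vertex -1.211 1.599 1.068
vertex -2.18 1.307 1.314
vertex -1.618 0.738 0.647
endloop
endfacet
facet normal -0.761 -0.342 0.551
outer loop
vertex -2.18 1.307 1.314
vertex -2.842 1.89 0.761
vertex -2.625 0.918 0.457
endloop
endfacet
facet normal -0.831 0.506 -0.231
outer loop
vertex -2.842 1.89 0.761
vertex -2.282 2.542 0.173
vertex -2.689 1.681 -0.248
endloop
endfacet
facet normal 0.243 0.830 -0.503
outer loop
vertex -2.282 2.542 0.173
vertex -1.275 2.362 0.363
vertex -1.72 1.973 -0.494
endloop
endfacet
facet normal 0.526 -0.773 -0.356
outer loop
vertex -1.932 0.969 -0.318
vertex -1.058 1.39 0.059
vertex -1.618 0.738 0.647
endloop
endfacet
facet normal -0.138 -0.972 -0.188
outer loop
vertex -1.932 0.969 -0.318
vertex -1.618 0.738 0.647
vertex -2.625 0.918 0.457
endloop
endfacet
facet normal -0.592 -0.573 -0.567
outer loop
vertex -1.932 0.969 -0.318
vertex -2.625 0.918 0.457
vertex -2.689 1.681 -0.248
endloop
endfacet
facet normal -0.208 -0.126 -0.970
outer loop
vertex -1.932 0.969 -0.318
vertex -2.689 1.681 -0.248
vertex -1.72 1.973 -0.494
endloop
endfacet
facet normal 0.482 -0.249 -0.840
outer loop
vertex -1.932 0.969 -0.318
vertex -1.72 1.973 -0.494
vertex -1.058 1.39 0.059
endloop
endfacet
facet normal 0.831 -0.506 0.231
outer loop
vertex -1.618 0.738 0.647
vertex -1.058 1.39 0.059
vertex -1.211 1.599 1.068
endloop
endfacet
facet normal -0.243 -0.830 0.503
outer loop
vertex -2.625 0.918 0.457
vertex -1.618 0.738 0.647
vertex -2.18 1.307 1.314
endloop
endfacet
facet normal -0.977 -0.184 -0.110
outer loop
vertex -2.689 1.681 -0.248
vertex -2.625 0.918 0.457
vertex -2.842 1.89 0.761
endloop
endfacet
facet normal -0.356 0.541 -0.762
outer loop
vertex -1.72 1.973 -0.494
vertex -2.689 1.681 -0.248
vertex -2.282 2.542 0.173
endloop
endfacet
facet normal 0.761 0.342 -0.551
outer loop
vertex -1.058 1.39 0.059
vertex -1.72 1.973 -0.494
vertex -1.275 2.362 0.363
endloop
endfacet
facet normal -0.592 -0.047 -0.805
outer loop
vertex -1.49 -4.033 -2.623
vertex -0.857 -2.267 -3.192
vertex -0.272 -4.746 -3.477
endloop
endfacet
facet normal -0.323 -0.901 0.291
outer loop
vertex 0.397 -4.693 -2.568
vertex -1.49 -4.033 -2.623
vertex -0.272 -4.746 -3.477
endloop
endfacet
facet normal -0.592 -0.047 -0.805
outer loop
vertex -0.272 -4.746 -3.477
vertex -0.857 -2.267 -3.192
vertex 0.362 -2.98 -4.047
endloop
endfacet
facet normal 0.738 -0.432 -0.518
outer loop
vertex 0.362 -2.98 -4.047
vertex 0.397 -4.693 -2.568
vertex -0.272 -4.746 -3.477
endloop
endfacet
facet normal -0.738 0.432 0.518
outer loop
vertex -1.49 -4.033 -2.623
vertex -0.188 -2.214 -2.283
vertex -0.857 -2.267 -3.192
endloop
endfacet
facet normal -0.323 -0.901 0.290
outer loop
vertex -0.822 -3.98 -1.713
vertex -1.49 -4.033 -2.623
vertex 0.397 -4.693 -2.568
endloop
endfacet
facet normal -0.739 0.432 0.517
outer loop
vertex -0.822 -3.98 -1.713
vertex -0.188 -2.214 -2.283
vertex -1.49 -4.033 -2.623
endloop
endfacet
facet normal 0.323 0.901 -0.290
outer loop
vertex -0.857 -2.267 -3.192
vertex -0.188 -2.214 -2.283
vertex 0.362 -2.98 -4.047
endloop
endfacet
facet normal 0.739 -0.432 -0.517
outer loop
vertex 1.03 -2.927 -3.137
vertex 0.397 -4.693 -2.568
vertex 0.362 -2.98 -4.047
endloop
endfacet
facet normal 0.324 0.901 -0.290
outer loop
vertex 0.362 -2.98 -4.047
vertex -0.188 -2.214 -2.283
vertex 1.03 -2.927 -3.137
endloop
endfacet
facet normal 0.592 0.047 0.805
outer loop
vertex 1.03 -2.927 -3.137
vertex -0.822 -3.98 -1.713
vertex 0.397 -4.693 -2.568
endloop
endfacet
facet normal 0.592 0.047 0.805
outer loop
vertex -0.188 -2.214 -2.283
vertex -0.822 -3.98 -1.713
vertex 1.03 -2.927 -3.137
endloop
endfacet

endsolid


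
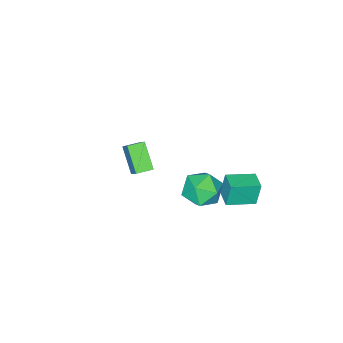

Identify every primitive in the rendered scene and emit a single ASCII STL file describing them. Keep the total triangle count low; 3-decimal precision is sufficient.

solid 
facet normal -0.854 -0.007 0.520
outer loop
vertex -0.446 4.052 1.06
vertex -0.347 2.834 1.206
vertex 0.151 3.596 2.034
endloop
endfacet
facet normal -0.512 0.614 0.601
outer loop
vertex -0.446 4.052 1.06
vertex 0.151 3.596 2.034
vertex 0.608 4.566 1.432
endloop
endfacet
facet normal -0.425 0.904 -0.046
outer loop
vertex -0.446 4.052 1.06
vertex 0.608 4.566 1.432
vertex 0.392 4.404 0.231
endloop
endfacet
facet normal -0.714 0.462 -0.526
outer loop
vertex -0.446 4.052 1.06
vertex 0.392 4.404 0.231
vertex -0.198 3.334 0.092
endloop
endfacet
facet normal -0.979 -0.101 -0.176
outer loop
vertex -0.446 4.052 1.06
vertex -0.198 3.334 0.092
vertex -0.347 2.834 1.206
endloop
endfacet
facet normal 0.135 0.476 0.869
outer loop
vertex 0.608 4.566 1.432
vertex 0.151 3.596 2.034
vertex 1.358 3.666 1.808
endloop
endfacet
facet normal -0.419 -0.528 0.738
outer loop
vertex 0.151 3.596 2.034
vertex -0.347 2.834 1.206
vertex 0.768 2.596 1.669
endloop
endfacet
facet normal -0.622 -0.680 -0.388
outer loop
vertex -0.347 2.834 1.206
vertex -0.198 3.334 0.092
vertex 0.552 2.434 0.468
endloop
endfacet
facet normal -0.192 0.230 -0.954
outer loop
vertex -0.198 3.334 0.092
vertex 0.392 4.404 0.231
vertex 1.009 3.404 -0.134
endloop
endfacet
facet normal 0.275 0.945 -0.177
outer loop
vertex 0.392 4.404 0.231
vertex 0.608 4.566 1.432
vertex 1.507 4.166 0.694
endloop
endfacet
facet normal 0.714 -0.462 0.526
outer loop
vertex 1.606 2.948 0.84
vertex 1.358 3.666 1.808
vertex 0.768 2.596 1.669
endloop
endfacet
facet normal 0.425 -0.904 0.046
outer loop
vertex 1.606 2.948 0.84
vertex 0.768 2.596 1.669
vertex 0.552 2.434 0.468
endloop
endfacet
facet normal 0.512 -0.614 -0.601
outer loop
vertex 1.606 2.948 0.84
vertex 0.552 2.434 0.468
vertex 1.009 3.404 -0.134
endloop
endfacet
facet normal 0.854 0.007 -0.520
outer loop
vertex 1.606 2.948 0.84
vertex 1.009 3.404 -0.134
vertex 1.507 4.166 0.694
endloop
endfacet
facet normal 0.979 0.101 0.176
outer loop
vertex 1.606 2.948 0.84
vertex 1.507 4.166 0.694
vertex 1.358 3.666 1.808
endloop
endfacet
facet normal 0.192 -0.230 0.954
outer loop
vertex 0.768 2.596 1.669
vertex 1.358 3.666 1.808
vertex 0.151 3.596 2.034
endloop
endfacet
facet normal -0.275 -0.945 0.177
outer loop
vertex 0.552 2.434 0.468
vertex 0.768 2.596 1.669
vertex -0.347 2.834 1.206
endloop
endfacet
facet normal -0.135 -0.476 -0.869
outer loop
vertex 1.009 3.404 -0.134
vertex 0.552 2.434 0.468
vertex -0.198 3.334 0.092
endloop
endfacet
facet normal 0.419 0.528 -0.738
outer loop
vertex 1.507 4.166 0.694
vertex 1.009 3.404 -0.134
vertex 0.392 4.404 0.231
endloop
endfacet
facet normal 0.622 0.680 0.388
outer loop
vertex 1.358 3.666 1.808
vertex 1.507 4.166 0.694
vertex 0.608 4.566 1.432
endloop
endfacet
facet normal -0.888 0.458 0.036
outer loop
vertex -2.05 -3.259 -1.666
vertex -1.463 -2.02 -2.952
vertex -2.552 -4.148 -2.751
endloop
endfacet
facet normal -0.312 -0.659 0.684
outer loop
vertex -1.637 -4.62 -2.788
vertex -2.05 -3.259 -1.666
vertex -2.552 -4.148 -2.751
endloop
endfacet
facet normal -0.888 0.458 0.036
outer loop
vertex -2.552 -4.148 -2.751
vertex -1.463 -2.02 -2.952
vertex -1.965 -2.909 -4.037
endloop
endfacet
facet normal -0.337 -0.596 -0.728
outer loop
vertex -1.965 -2.909 -4.037
vertex -1.637 -4.62 -2.788
vertex -2.552 -4.148 -2.751
endloop
endfacet
facet normal 0.337 0.596 0.728
outer loop
vertex -2.05 -3.259 -1.666
vertex -0.548 -2.492 -2.989
vertex -1.463 -2.02 -2.952
endloop
endfacet
facet normal -0.312 -0.659 0.684
outer loop
vertex -1.135 -3.731 -1.703
vertex -2.05 -3.259 -1.666
vertex -1.637 -4.62 -2.788
endloop
endfacet
facet normal 0.337 0.596 0.728
outer loop
vertex -1.135 -3.731 -1.703
vertex -0.548 -2.492 -2.989
vertex -2.05 -3.259 -1.666
endloop
endfacet
facet normal 0.312 0.659 -0.684
outer loop
vertex -1.463 -2.02 -2.952
vertex -0.548 -2.492 -2.989
vertex -1.965 -2.909 -4.037
endloop
endfacet
facet normal -0.337 -0.596 -0.728
outer loop
vertex -1.05 -3.381 -4.074
vertex -1.637 -4.62 -2.788
vertex -1.965 -2.909 -4.037
endloop
endfacet
facet normal 0.312 0.659 -0.684
outer loop
vertex -1.965 -2.909 -4.037
vertex -0.548 -2.492 -2.989
vertex -1.05 -3.381 -4.074
endloop
endfacet
facet normal 0.888 -0.458 -0.036
outer loop
vertex -1.05 -3.381 -4.074
vertex -1.135 -3.731 -1.703
vertex -1.637 -4.62 -2.788
endloop
endfacet
facet normal 0.888 -0.458 -0.036
outer loop
vertex -0.548 -2.492 -2.989
vertex -1.135 -3.731 -1.703
vertex -1.05 -3.381 -4.074
endloop
endfacet
facet normal -0.817 0.546 -0.188
outer loop
vertex -3.95 3.322 -1.391
vertex -3.317 4.292 -1.325
vertex -3.664 3.237 -2.882
endloop
endfacet
facet normal -0.545 -0.836 -0.057
outer loop
vertex -2.243 2.288 -2.555
vertex -3.95 3.322 -1.391
vertex -3.664 3.237 -2.882
endloop
endfacet
facet normal -0.817 0.546 -0.188
outer loop
vertex -3.664 3.237 -2.882
vertex -3.317 4.292 -1.325
vertex -3.031 4.207 -2.816
endloop
endfacet
facet normal 0.188 -0.056 -0.981
outer loop
vertex -3.031 4.207 -2.816
vertex -2.243 2.288 -2.555
vertex -3.664 3.237 -2.882
endloop
endfacet
facet normal -0.188 0.056 0.981
outer loop
vertex -3.95 3.322 -1.391
vertex -1.896 3.343 -0.998
vertex -3.317 4.292 -1.325
endloop
endfacet
facet normal -0.545 -0.836 -0.057
outer loop
vertex -2.529 2.373 -1.064
vertex -3.95 3.322 -1.391
vertex -2.243 2.288 -2.555
endloop
endfacet
facet normal -0.188 0.056 0.981
outer loop
vertex -2.529 2.373 -1.064
vertex -1.896 3.343 -0.998
vertex -3.95 3.322 -1.391
endloop
endfacet
facet normal 0.545 0.836 0.057
outer loop
vertex -3.317 4.292 -1.325
vertex -1.896 3.343 -0.998
vertex -3.031 4.207 -2.816
endloop
endfacet
facet normal 0.188 -0.056 -0.981
outer loop
vertex -1.61 3.258 -2.489
vertex -2.243 2.288 -2.555
vertex -3.031 4.207 -2.816
endloop
endfacet
facet normal 0.545 0.836 0.057
outer loop
vertex -3.031 4.207 -2.816
vertex -1.896 3.343 -0.998
vertex -1.61 3.258 -2.489
endloop
endfacet
facet normal 0.817 -0.546 0.188
outer loop
vertex -1.61 3.258 -2.489
vertex -2.529 2.373 -1.064
vertex -2.243 2.288 -2.555
endloop
endfacet
facet normal 0.817 -0.546 0.188
outer loop
vertex -1.896 3.343 -0.998
vertex -2.529 2.373 -1.064
vertex -1.61 3.258 -2.489
endloop
endfacet

endsolid


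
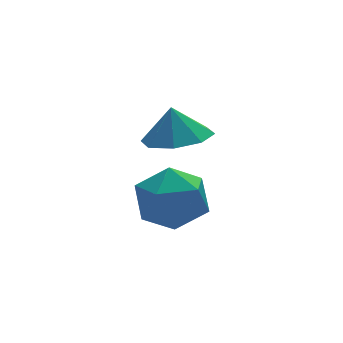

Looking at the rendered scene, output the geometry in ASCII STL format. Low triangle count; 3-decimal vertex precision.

solid 
facet normal 0.490 0.602 0.631
outer loop
vertex 0.691 -0.53 2.609
vertex 0.533 -1.241 3.41
vertex 1.418 -1.311 2.79
endloop
endfacet
facet normal 0.736 0.677 -0.035
outer loop
vertex 0.691 -0.53 2.609
vertex 1.418 -1.311 2.79
vertex 1.137 -1.058 1.776
endloop
endfacet
facet normal 0.191 0.872 -0.451
outer loop
vertex 0.691 -0.53 2.609
vertex 1.137 -1.058 1.776
vertex 0.079 -0.831 1.768
endloop
endfacet
facet normal -0.393 0.919 -0.043
outer loop
vertex 0.691 -0.53 2.609
vertex 0.079 -0.831 1.768
vertex -0.295 -0.944 2.778
endloop
endfacet
facet normal -0.208 0.752 0.626
outer loop
vertex 0.691 -0.53 2.609
vertex -0.295 -0.944 2.778
vertex 0.533 -1.241 3.41
endloop
endfacet
facet normal 0.965 0.039 -0.258
outer loop
vertex 1.137 -1.058 1.776
vertex 1.418 -1.311 2.79
vertex 1.255 -2.096 2.062
endloop
endfacet
facet normal 0.567 -0.082 0.819
outer loop
vertex 1.418 -1.311 2.79
vertex 0.533 -1.241 3.41
vertex 0.881 -2.209 3.072
endloop
endfacet
facet normal -0.562 0.160 0.811
outer loop
vertex 0.533 -1.241 3.41
vertex -0.295 -0.944 2.778
vertex -0.177 -1.982 3.064
endloop
endfacet
facet normal -0.861 0.430 -0.271
outer loop
vertex -0.295 -0.944 2.778
vertex 0.079 -0.831 1.768
vertex -0.458 -1.729 2.05
endloop
endfacet
facet normal 0.083 0.355 -0.931
outer loop
vertex 0.079 -0.831 1.768
vertex 1.137 -1.058 1.776
vertex 0.427 -1.799 1.43
endloop
endfacet
facet normal 0.393 -0.919 0.043
outer loop
vertex 0.269 -2.51 2.231
vertex 1.255 -2.096 2.062
vertex 0.881 -2.209 3.072
endloop
endfacet
facet normal -0.191 -0.872 0.451
outer loop
vertex 0.269 -2.51 2.231
vertex 0.881 -2.209 3.072
vertex -0.177 -1.982 3.064
endloop
endfacet
facet normal -0.736 -0.677 0.035
outer loop
vertex 0.269 -2.51 2.231
vertex -0.177 -1.982 3.064
vertex -0.458 -1.729 2.05
endloop
endfacet
facet normal -0.490 -0.602 -0.631
outer loop
vertex 0.269 -2.51 2.231
vertex -0.458 -1.729 2.05
vertex 0.427 -1.799 1.43
endloop
endfacet
facet normal 0.208 -0.752 -0.626
outer loop
vertex 0.269 -2.51 2.231
vertex 0.427 -1.799 1.43
vertex 1.255 -2.096 2.062
endloop
endfacet
facet normal 0.861 -0.430 0.271
outer loop
vertex 0.881 -2.209 3.072
vertex 1.255 -2.096 2.062
vertex 1.418 -1.311 2.79
endloop
endfacet
facet normal -0.083 -0.355 0.931
outer loop
vertex -0.177 -1.982 3.064
vertex 0.881 -2.209 3.072
vertex 0.533 -1.241 3.41
endloop
endfacet
facet normal -0.965 -0.039 0.258
outer loop
vertex -0.458 -1.729 2.05
vertex -0.177 -1.982 3.064
vertex -0.295 -0.944 2.778
endloop
endfacet
facet normal -0.567 0.082 -0.819
outer loop
vertex 0.427 -1.799 1.43
vertex -0.458 -1.729 2.05
vertex 0.079 -0.831 1.768
endloop
endfacet
facet normal 0.562 -0.160 -0.811
outer loop
vertex 1.255 -2.096 2.062
vertex 0.427 -1.799 1.43
vertex 1.137 -1.058 1.776
endloop
endfacet
facet normal 0.059 -0.272 -0.960
outer loop
vertex 2.758 1.171 2.913
vertex 1.781 0.914 2.926
vertex 2.295 1.759 2.718
endloop
endfacet
facet normal 0.564 0.624 0.542
outer loop
vertex 2.758 1.171 2.913
vertex 2.295 1.759 2.718
vertex 1.719 1.206 3.954
endloop
endfacet
facet normal 0.059 -0.272 -0.960
outer loop
vertex 2.295 1.759 2.718
vertex 1.781 0.914 2.926
vertex 1.531 1.852 2.645
endloop
endfacet
facet normal 0.068 0.899 0.434
outer loop
vertex 2.295 1.759 2.718
vertex 1.531 1.852 2.645
vertex 1.719 1.206 3.954
endloop
endfacet
facet normal 0.058 -0.272 -0.960
outer loop
vertex 1.531 1.852 2.645
vertex 1.781 0.914 2.926
vertex 0.914 1.396 2.737
endloop
endfacet
facet normal -0.490 0.752 0.441
outer loop
vertex 1.531 1.852 2.645
vertex 0.914 1.396 2.737
vertex 1.719 1.206 3.954
endloop
endfacet
facet normal 0.058 -0.272 -0.961
outer loop
vertex 0.914 1.396 2.737
vertex 1.781 0.914 2.926
vertex 0.805 0.658 2.939
endloop
endfacet
facet normal -0.783 0.269 0.560
outer loop
vertex 0.914 1.396 2.737
vertex 0.805 0.658 2.939
vertex 1.719 1.206 3.954
endloop
endfacet
facet normal 0.059 -0.272 -0.960
outer loop
vertex 0.805 0.658 2.939
vertex 1.781 0.914 2.926
vertex 1.268 0.07 3.134
endloop
endfacet
facet normal -0.641 -0.266 0.720
outer loop
vertex 0.805 0.658 2.939
vertex 1.268 0.07 3.134
vertex 1.719 1.206 3.954
endloop
endfacet
facet normal 0.059 -0.272 -0.960
outer loop
vertex 1.268 0.07 3.134
vertex 1.781 0.914 2.926
vertex 2.031 -0.023 3.207
endloop
endfacet
facet normal -0.145 -0.541 0.829
outer loop
vertex 1.268 0.07 3.134
vertex 2.031 -0.023 3.207
vertex 1.719 1.206 3.954
endloop
endfacet
facet normal 0.059 -0.272 -0.960
outer loop
vertex 2.031 -0.023 3.207
vertex 1.781 0.914 2.926
vertex 2.649 0.433 3.116
endloop
endfacet
facet normal 0.412 -0.395 0.821
outer loop
vertex 2.031 -0.023 3.207
vertex 2.649 0.433 3.116
vertex 1.719 1.206 3.954
endloop
endfacet
facet normal 0.059 -0.273 -0.960
outer loop
vertex 2.649 0.433 3.116
vertex 1.781 0.914 2.926
vertex 2.758 1.171 2.913
endloop
endfacet
facet normal 0.706 0.089 0.702
outer loop
vertex 2.649 0.433 3.116
vertex 2.758 1.171 2.913
vertex 1.719 1.206 3.954
endloop
endfacet

endsolid


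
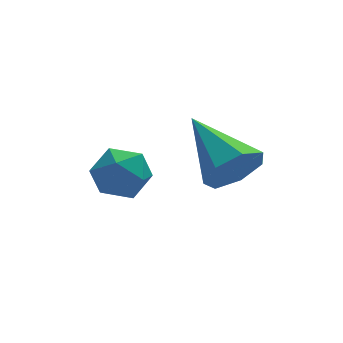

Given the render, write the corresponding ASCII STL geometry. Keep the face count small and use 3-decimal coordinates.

solid 
facet normal 0.094 0.927 -0.362
outer loop
vertex 0.329 -2.181 -0.809
vertex -0.32 -1.896 -0.248
vertex 0.545 -1.881 0.016
endloop
endfacet
facet normal 0.715 0.576 -0.397
outer loop
vertex 0.329 -2.181 -0.809
vertex 0.545 -1.881 0.016
vertex 0.952 -2.616 -0.318
endloop
endfacet
facet normal 0.614 -0.011 -0.789
outer loop
vertex 0.329 -2.181 -0.809
vertex 0.952 -2.616 -0.318
vertex 0.339 -3.085 -0.789
endloop
endfacet
facet normal -0.067 -0.023 -0.997
outer loop
vertex 0.329 -2.181 -0.809
vertex 0.339 -3.085 -0.789
vertex -0.447 -2.64 -0.746
endloop
endfacet
facet normal -0.389 0.557 -0.733
outer loop
vertex 0.329 -2.181 -0.809
vertex -0.447 -2.64 -0.746
vertex -0.32 -1.896 -0.248
endloop
endfacet
facet normal 0.889 0.372 0.266
outer loop
vertex 0.952 -2.616 -0.318
vertex 0.545 -1.881 0.016
vertex 0.687 -2.6 0.546
endloop
endfacet
facet normal -0.114 0.940 0.321
outer loop
vertex 0.545 -1.881 0.016
vertex -0.32 -1.896 -0.248
vertex -0.099 -2.155 0.589
endloop
endfacet
facet normal -0.897 0.341 -0.281
outer loop
vertex -0.32 -1.896 -0.248
vertex -0.447 -2.64 -0.746
vertex -0.712 -2.624 0.118
endloop
endfacet
facet normal -0.377 -0.597 -0.709
outer loop
vertex -0.447 -2.64 -0.746
vertex 0.339 -3.085 -0.789
vertex -0.305 -3.359 -0.216
endloop
endfacet
facet normal 0.727 -0.578 -0.371
outer loop
vertex 0.339 -3.085 -0.789
vertex 0.952 -2.616 -0.318
vertex 0.56 -3.344 0.048
endloop
endfacet
facet normal 0.067 0.023 0.997
outer loop
vertex -0.089 -3.059 0.609
vertex 0.687 -2.6 0.546
vertex -0.099 -2.155 0.589
endloop
endfacet
facet normal -0.614 0.011 0.789
outer loop
vertex -0.089 -3.059 0.609
vertex -0.099 -2.155 0.589
vertex -0.712 -2.624 0.118
endloop
endfacet
facet normal -0.715 -0.576 0.397
outer loop
vertex -0.089 -3.059 0.609
vertex -0.712 -2.624 0.118
vertex -0.305 -3.359 -0.216
endloop
endfacet
facet normal -0.094 -0.927 0.362
outer loop
vertex -0.089 -3.059 0.609
vertex -0.305 -3.359 -0.216
vertex 0.56 -3.344 0.048
endloop
endfacet
facet normal 0.389 -0.557 0.733
outer loop
vertex -0.089 -3.059 0.609
vertex 0.56 -3.344 0.048
vertex 0.687 -2.6 0.546
endloop
endfacet
facet normal 0.377 0.597 0.709
outer loop
vertex -0.099 -2.155 0.589
vertex 0.687 -2.6 0.546
vertex 0.545 -1.881 0.016
endloop
endfacet
facet normal -0.727 0.578 0.371
outer loop
vertex -0.712 -2.624 0.118
vertex -0.099 -2.155 0.589
vertex -0.32 -1.896 -0.248
endloop
endfacet
facet normal -0.889 -0.372 -0.266
outer loop
vertex -0.305 -3.359 -0.216
vertex -0.712 -2.624 0.118
vertex -0.447 -2.64 -0.746
endloop
endfacet
facet normal 0.114 -0.940 -0.321
outer loop
vertex 0.56 -3.344 0.048
vertex -0.305 -3.359 -0.216
vertex 0.339 -3.085 -0.789
endloop
endfacet
facet normal 0.897 -0.341 0.281
outer loop
vertex 0.687 -2.6 0.546
vertex 0.56 -3.344 0.048
vertex 0.952 -2.616 -0.318
endloop
endfacet
facet normal 0.316 -0.854 -0.414
outer loop
vertex 3.486 -4.108 1.157
vertex 2.752 -4.111 0.602
vertex 3.579 -3.734 0.457
endloop
endfacet
facet normal 0.765 0.520 0.379
outer loop
vertex 3.486 -4.108 1.157
vertex 3.579 -3.734 0.457
vertex 2.068 -2.269 1.498
endloop
endfacet
facet normal 0.316 -0.853 -0.414
outer loop
vertex 3.579 -3.734 0.457
vertex 2.752 -4.111 0.602
vertex 3.049 -3.644 -0.133
endloop
endfacet
facet normal 0.519 0.781 -0.347
outer loop
vertex 3.579 -3.734 0.457
vertex 3.049 -3.644 -0.133
vertex 2.068 -2.269 1.498
endloop
endfacet
facet normal 0.316 -0.853 -0.414
outer loop
vertex 3.049 -3.644 -0.133
vertex 2.752 -4.111 0.602
vertex 2.296 -3.905 -0.17
endloop
endfacet
facet normal -0.203 0.685 -0.700
outer loop
vertex 3.049 -3.644 -0.133
vertex 2.296 -3.905 -0.17
vertex 2.068 -2.269 1.498
endloop
endfacet
facet normal 0.317 -0.853 -0.415
outer loop
vertex 2.296 -3.905 -0.17
vertex 2.752 -4.111 0.602
vertex 1.886 -4.322 0.374
endloop
endfacet
facet normal -0.858 0.303 -0.414
outer loop
vertex 2.296 -3.905 -0.17
vertex 1.886 -4.322 0.374
vertex 2.068 -2.269 1.498
endloop
endfacet
facet normal 0.317 -0.853 -0.415
outer loop
vertex 1.886 -4.322 0.374
vertex 2.752 -4.111 0.602
vertex 2.129 -4.58 1.09
endloop
endfacet
facet normal -0.952 -0.077 0.295
outer loop
vertex 1.886 -4.322 0.374
vertex 2.129 -4.58 1.09
vertex 2.068 -2.269 1.498
endloop
endfacet
facet normal 0.317 -0.853 -0.415
outer loop
vertex 2.129 -4.58 1.09
vertex 2.752 -4.111 0.602
vertex 2.841 -4.485 1.438
endloop
endfacet
facet normal -0.415 -0.169 0.894
outer loop
vertex 2.129 -4.58 1.09
vertex 2.841 -4.485 1.438
vertex 2.068 -2.269 1.498
endloop
endfacet
facet normal 0.317 -0.853 -0.415
outer loop
vertex 2.841 -4.485 1.438
vertex 2.752 -4.111 0.602
vertex 3.486 -4.108 1.157
endloop
endfacet
facet normal 0.349 0.097 0.932
outer loop
vertex 2.841 -4.485 1.438
vertex 3.486 -4.108 1.157
vertex 2.068 -2.269 1.498
endloop
endfacet

endsolid


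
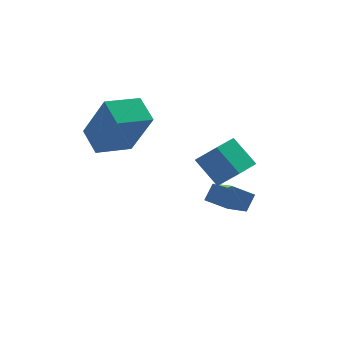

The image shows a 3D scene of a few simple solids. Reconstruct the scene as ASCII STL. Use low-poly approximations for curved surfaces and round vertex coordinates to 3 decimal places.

solid 
facet normal -0.966 -0.173 0.192
outer loop
vertex -3.35 1.366 2.853
vertex -3.446 2.469 3.367
vertex -3.892 2.229 0.903
endloop
endfacet
facet normal 0.078 -0.903 -0.422
outer loop
vertex -2.434 2.491 0.613
vertex -3.35 1.366 2.853
vertex -3.892 2.229 0.903
endloop
endfacet
facet normal -0.966 -0.174 0.192
outer loop
vertex -3.892 2.229 0.903
vertex -3.446 2.469 3.367
vertex -3.989 3.331 1.417
endloop
endfacet
facet normal -0.247 0.392 -0.886
outer loop
vertex -3.989 3.331 1.417
vertex -2.434 2.491 0.613
vertex -3.892 2.229 0.903
endloop
endfacet
facet normal 0.247 -0.392 0.886
outer loop
vertex -3.35 1.366 2.853
vertex -1.988 2.731 3.077
vertex -3.446 2.469 3.367
endloop
endfacet
facet normal 0.079 -0.903 -0.421
outer loop
vertex -1.891 1.629 2.563
vertex -3.35 1.366 2.853
vertex -2.434 2.491 0.613
endloop
endfacet
facet normal 0.247 -0.392 0.886
outer loop
vertex -1.891 1.629 2.563
vertex -1.988 2.731 3.077
vertex -3.35 1.366 2.853
endloop
endfacet
facet normal -0.079 0.904 0.421
outer loop
vertex -3.446 2.469 3.367
vertex -1.988 2.731 3.077
vertex -3.989 3.331 1.417
endloop
endfacet
facet normal -0.247 0.392 -0.886
outer loop
vertex -2.53 3.594 1.127
vertex -2.434 2.491 0.613
vertex -3.989 3.331 1.417
endloop
endfacet
facet normal -0.079 0.903 0.422
outer loop
vertex -3.989 3.331 1.417
vertex -1.988 2.731 3.077
vertex -2.53 3.594 1.127
endloop
endfacet
facet normal 0.966 0.174 -0.192
outer loop
vertex -2.53 3.594 1.127
vertex -1.891 1.629 2.563
vertex -2.434 2.491 0.613
endloop
endfacet
facet normal 0.966 0.174 -0.191
outer loop
vertex -1.988 2.731 3.077
vertex -1.891 1.629 2.563
vertex -2.53 3.594 1.127
endloop
endfacet
facet normal -0.576 -0.421 -0.700
outer loop
vertex 0.911 -0.423 -1.748
vertex 0.095 -0.168 -1.23
vertex 0.839 1.187 -2.657
endloop
endfacet
facet normal 0.817 -0.256 -0.517
outer loop
vertex 1.305 1.528 -2.09
vertex 0.911 -0.423 -1.748
vertex 0.839 1.187 -2.657
endloop
endfacet
facet normal -0.576 -0.422 -0.701
outer loop
vertex 0.839 1.187 -2.657
vertex 0.095 -0.168 -1.23
vertex 0.022 1.442 -2.139
endloop
endfacet
facet normal -0.040 0.870 -0.491
outer loop
vertex 0.022 1.442 -2.139
vertex 1.305 1.528 -2.09
vertex 0.839 1.187 -2.657
endloop
endfacet
facet normal 0.040 -0.870 0.491
outer loop
vertex 0.911 -0.423 -1.748
vertex 0.561 0.173 -0.663
vertex 0.095 -0.168 -1.23
endloop
endfacet
facet normal 0.816 -0.256 -0.518
outer loop
vertex 1.378 -0.082 -1.181
vertex 0.911 -0.423 -1.748
vertex 1.305 1.528 -2.09
endloop
endfacet
facet normal 0.040 -0.870 0.491
outer loop
vertex 1.378 -0.082 -1.181
vertex 0.561 0.173 -0.663
vertex 0.911 -0.423 -1.748
endloop
endfacet
facet normal -0.817 0.255 0.518
outer loop
vertex 0.095 -0.168 -1.23
vertex 0.561 0.173 -0.663
vertex 0.022 1.442 -2.139
endloop
endfacet
facet normal -0.040 0.870 -0.491
outer loop
vertex 0.489 1.783 -1.572
vertex 1.305 1.528 -2.09
vertex 0.022 1.442 -2.139
endloop
endfacet
facet normal -0.816 0.256 0.518
outer loop
vertex 0.022 1.442 -2.139
vertex 0.561 0.173 -0.663
vertex 0.489 1.783 -1.572
endloop
endfacet
facet normal 0.576 0.421 0.700
outer loop
vertex 0.489 1.783 -1.572
vertex 1.378 -0.082 -1.181
vertex 1.305 1.528 -2.09
endloop
endfacet
facet normal 0.576 0.421 0.701
outer loop
vertex 0.561 0.173 -0.663
vertex 1.378 -0.082 -1.181
vertex 0.489 1.783 -1.572
endloop
endfacet
facet normal -0.785 -0.602 0.146
outer loop
vertex -0.489 -0.91 2.316
vertex -1.077 -0.351 1.46
vertex 0.015 -1.791 1.396
endloop
endfacet
facet normal 0.498 -0.473 0.726
outer loop
vertex 0.957 -1.069 1.22
vertex -0.489 -0.91 2.316
vertex 0.015 -1.791 1.396
endloop
endfacet
facet normal -0.785 -0.602 0.146
outer loop
vertex 0.015 -1.791 1.396
vertex -1.077 -0.351 1.46
vertex -0.573 -1.232 0.539
endloop
endfacet
facet normal 0.368 -0.643 -0.672
outer loop
vertex -0.573 -1.232 0.539
vertex 0.957 -1.069 1.22
vertex 0.015 -1.791 1.396
endloop
endfacet
facet normal -0.367 0.643 0.672
outer loop
vertex -0.489 -0.91 2.316
vertex -0.135 0.371 1.284
vertex -1.077 -0.351 1.46
endloop
endfacet
facet normal 0.498 -0.474 0.726
outer loop
vertex 0.453 -0.188 2.141
vertex -0.489 -0.91 2.316
vertex 0.957 -1.069 1.22
endloop
endfacet
facet normal -0.368 0.643 0.672
outer loop
vertex 0.453 -0.188 2.141
vertex -0.135 0.371 1.284
vertex -0.489 -0.91 2.316
endloop
endfacet
facet normal -0.499 0.474 -0.726
outer loop
vertex -1.077 -0.351 1.46
vertex -0.135 0.371 1.284
vertex -0.573 -1.232 0.539
endloop
endfacet
facet normal 0.368 -0.643 -0.672
outer loop
vertex 0.369 -0.51 0.364
vertex 0.957 -1.069 1.22
vertex -0.573 -1.232 0.539
endloop
endfacet
facet normal -0.498 0.474 -0.726
outer loop
vertex -0.573 -1.232 0.539
vertex -0.135 0.371 1.284
vertex 0.369 -0.51 0.364
endloop
endfacet
facet normal 0.785 0.602 -0.146
outer loop
vertex 0.369 -0.51 0.364
vertex 0.453 -0.188 2.141
vertex 0.957 -1.069 1.22
endloop
endfacet
facet normal 0.785 0.602 -0.146
outer loop
vertex -0.135 0.371 1.284
vertex 0.453 -0.188 2.141
vertex 0.369 -0.51 0.364
endloop
endfacet

endsolid


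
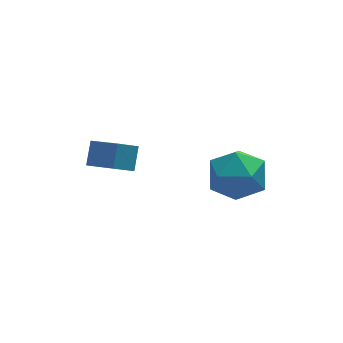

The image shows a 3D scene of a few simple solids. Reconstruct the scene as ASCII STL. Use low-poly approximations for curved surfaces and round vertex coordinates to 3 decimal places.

solid 
facet normal -0.181 0.983 -0.013
outer loop
vertex 0.205 1.664 -1.006
vertex -0.368 1.573 0.067
vertex 0.831 1.793 0.033
endloop
endfacet
facet normal 0.424 0.831 -0.359
outer loop
vertex 0.205 1.664 -1.006
vertex 0.831 1.793 0.033
vertex 1.306 1.152 -0.89
endloop
endfacet
facet normal 0.269 0.377 -0.887
outer loop
vertex 0.205 1.664 -1.006
vertex 1.306 1.152 -0.89
vertex 0.4 0.536 -1.426
endloop
endfacet
facet normal -0.434 0.248 -0.866
outer loop
vertex 0.205 1.664 -1.006
vertex 0.4 0.536 -1.426
vertex -0.634 0.795 -0.834
endloop
endfacet
facet normal -0.711 0.622 -0.327
outer loop
vertex 0.205 1.664 -1.006
vertex -0.634 0.795 -0.834
vertex -0.368 1.573 0.067
endloop
endfacet
facet normal 0.861 0.499 0.096
outer loop
vertex 1.306 1.152 -0.89
vertex 0.831 1.793 0.033
vertex 1.414 0.745 0.254
endloop
endfacet
facet normal -0.118 0.745 0.657
outer loop
vertex 0.831 1.793 0.033
vertex -0.368 1.573 0.067
vertex 0.38 1.004 0.846
endloop
endfacet
facet normal -0.976 0.161 0.149
outer loop
vertex -0.368 1.573 0.067
vertex -0.634 0.795 -0.834
vertex -0.526 0.388 0.31
endloop
endfacet
facet normal -0.526 -0.445 -0.724
outer loop
vertex -0.634 0.795 -0.834
vertex 0.4 0.536 -1.426
vertex -0.051 -0.253 -0.613
endloop
endfacet
facet normal 0.609 -0.236 -0.757
outer loop
vertex 0.4 0.536 -1.426
vertex 1.306 1.152 -0.89
vertex 1.148 -0.033 -0.647
endloop
endfacet
facet normal 0.434 -0.248 0.866
outer loop
vertex 0.575 -0.124 0.426
vertex 1.414 0.745 0.254
vertex 0.38 1.004 0.846
endloop
endfacet
facet normal -0.269 -0.377 0.887
outer loop
vertex 0.575 -0.124 0.426
vertex 0.38 1.004 0.846
vertex -0.526 0.388 0.31
endloop
endfacet
facet normal -0.424 -0.831 0.359
outer loop
vertex 0.575 -0.124 0.426
vertex -0.526 0.388 0.31
vertex -0.051 -0.253 -0.613
endloop
endfacet
facet normal 0.181 -0.983 0.013
outer loop
vertex 0.575 -0.124 0.426
vertex -0.051 -0.253 -0.613
vertex 1.148 -0.033 -0.647
endloop
endfacet
facet normal 0.711 -0.622 0.327
outer loop
vertex 0.575 -0.124 0.426
vertex 1.148 -0.033 -0.647
vertex 1.414 0.745 0.254
endloop
endfacet
facet normal 0.526 0.445 0.724
outer loop
vertex 0.38 1.004 0.846
vertex 1.414 0.745 0.254
vertex 0.831 1.793 0.033
endloop
endfacet
facet normal -0.609 0.236 0.757
outer loop
vertex -0.526 0.388 0.31
vertex 0.38 1.004 0.846
vertex -0.368 1.573 0.067
endloop
endfacet
facet normal -0.861 -0.499 -0.096
outer loop
vertex -0.051 -0.253 -0.613
vertex -0.526 0.388 0.31
vertex -0.634 0.795 -0.834
endloop
endfacet
facet normal 0.118 -0.745 -0.657
outer loop
vertex 1.148 -0.033 -0.647
vertex -0.051 -0.253 -0.613
vertex 0.4 0.536 -1.426
endloop
endfacet
facet normal 0.976 -0.161 -0.149
outer loop
vertex 1.414 0.745 0.254
vertex 1.148 -0.033 -0.647
vertex 1.306 1.152 -0.89
endloop
endfacet
facet normal -0.467 0.758 -0.455
outer loop
vertex -4.242 3.579 0.611
vertex -3.414 3.734 0.019
vertex -4.628 2.913 -0.103
endloop
endfacet
facet normal -0.804 -0.150 0.575
outer loop
vertex -3.946 1.806 0.561
vertex -4.242 3.579 0.611
vertex -4.628 2.913 -0.103
endloop
endfacet
facet normal -0.467 0.758 -0.455
outer loop
vertex -4.628 2.913 -0.103
vertex -3.414 3.734 0.019
vertex -3.8 3.068 -0.695
endloop
endfacet
facet normal -0.368 -0.634 -0.680
outer loop
vertex -3.8 3.068 -0.695
vertex -3.946 1.806 0.561
vertex -4.628 2.913 -0.103
endloop
endfacet
facet normal 0.368 0.634 0.680
outer loop
vertex -4.242 3.579 0.611
vertex -2.732 2.627 0.683
vertex -3.414 3.734 0.019
endloop
endfacet
facet normal -0.804 -0.150 0.575
outer loop
vertex -3.56 2.472 1.275
vertex -4.242 3.579 0.611
vertex -3.946 1.806 0.561
endloop
endfacet
facet normal 0.368 0.634 0.680
outer loop
vertex -3.56 2.472 1.275
vertex -2.732 2.627 0.683
vertex -4.242 3.579 0.611
endloop
endfacet
facet normal 0.804 0.150 -0.575
outer loop
vertex -3.414 3.734 0.019
vertex -2.732 2.627 0.683
vertex -3.8 3.068 -0.695
endloop
endfacet
facet normal -0.368 -0.634 -0.680
outer loop
vertex -3.118 1.961 -0.031
vertex -3.946 1.806 0.561
vertex -3.8 3.068 -0.695
endloop
endfacet
facet normal 0.804 0.150 -0.575
outer loop
vertex -3.8 3.068 -0.695
vertex -2.732 2.627 0.683
vertex -3.118 1.961 -0.031
endloop
endfacet
facet normal 0.467 -0.758 0.455
outer loop
vertex -3.118 1.961 -0.031
vertex -3.56 2.472 1.275
vertex -3.946 1.806 0.561
endloop
endfacet
facet normal 0.467 -0.758 0.455
outer loop
vertex -2.732 2.627 0.683
vertex -3.56 2.472 1.275
vertex -3.118 1.961 -0.031
endloop
endfacet

endsolid


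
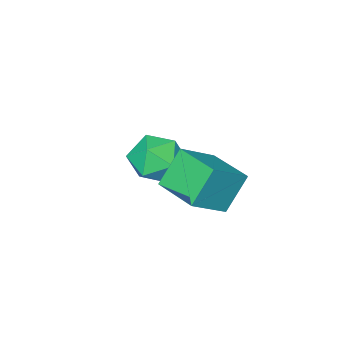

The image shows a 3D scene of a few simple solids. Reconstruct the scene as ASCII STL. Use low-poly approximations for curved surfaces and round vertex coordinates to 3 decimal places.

solid 
facet normal -0.452 -0.844 0.288
outer loop
vertex -4.685 0.509 2.885
vertex -4.017 0.031 2.533
vertex -3.974 0.299 3.385
endloop
endfacet
facet normal -0.606 -0.309 0.733
outer loop
vertex -4.685 0.509 2.885
vertex -3.974 0.299 3.385
vertex -4.33 1.117 3.435
endloop
endfacet
facet normal -0.911 0.213 0.353
outer loop
vertex -4.685 0.509 2.885
vertex -4.33 1.117 3.435
vertex -4.592 1.356 2.615
endloop
endfacet
facet normal -0.945 -0.001 -0.328
outer loop
vertex -4.685 0.509 2.885
vertex -4.592 1.356 2.615
vertex -4.398 0.685 2.057
endloop
endfacet
facet normal -0.662 -0.653 -0.368
outer loop
vertex -4.685 0.509 2.885
vertex -4.398 0.685 2.057
vertex -4.017 0.031 2.533
endloop
endfacet
facet normal 0.007 -0.058 0.998
outer loop
vertex -4.33 1.117 3.435
vertex -3.974 0.299 3.385
vertex -3.442 1.015 3.423
endloop
endfacet
facet normal 0.257 -0.926 0.278
outer loop
vertex -3.974 0.299 3.385
vertex -4.017 0.031 2.533
vertex -3.248 0.344 2.865
endloop
endfacet
facet normal -0.081 -0.617 -0.783
outer loop
vertex -4.017 0.031 2.533
vertex -4.398 0.685 2.057
vertex -3.51 0.583 2.045
endloop
endfacet
facet normal -0.541 0.440 -0.717
outer loop
vertex -4.398 0.685 2.057
vertex -4.592 1.356 2.615
vertex -3.866 1.401 2.095
endloop
endfacet
facet normal -0.485 0.785 0.384
outer loop
vertex -4.592 1.356 2.615
vertex -4.33 1.117 3.435
vertex -3.823 1.669 2.947
endloop
endfacet
facet normal 0.945 0.001 0.328
outer loop
vertex -3.155 1.191 2.595
vertex -3.442 1.015 3.423
vertex -3.248 0.344 2.865
endloop
endfacet
facet normal 0.911 -0.213 -0.353
outer loop
vertex -3.155 1.191 2.595
vertex -3.248 0.344 2.865
vertex -3.51 0.583 2.045
endloop
endfacet
facet normal 0.606 0.309 -0.733
outer loop
vertex -3.155 1.191 2.595
vertex -3.51 0.583 2.045
vertex -3.866 1.401 2.095
endloop
endfacet
facet normal 0.452 0.844 -0.288
outer loop
vertex -3.155 1.191 2.595
vertex -3.866 1.401 2.095
vertex -3.823 1.669 2.947
endloop
endfacet
facet normal 0.662 0.653 0.368
outer loop
vertex -3.155 1.191 2.595
vertex -3.823 1.669 2.947
vertex -3.442 1.015 3.423
endloop
endfacet
facet normal 0.541 -0.440 0.717
outer loop
vertex -3.248 0.344 2.865
vertex -3.442 1.015 3.423
vertex -3.974 0.299 3.385
endloop
endfacet
facet normal 0.485 -0.785 -0.384
outer loop
vertex -3.51 0.583 2.045
vertex -3.248 0.344 2.865
vertex -4.017 0.031 2.533
endloop
endfacet
facet normal -0.007 0.058 -0.998
outer loop
vertex -3.866 1.401 2.095
vertex -3.51 0.583 2.045
vertex -4.398 0.685 2.057
endloop
endfacet
facet normal -0.257 0.926 -0.278
outer loop
vertex -3.823 1.669 2.947
vertex -3.866 1.401 2.095
vertex -4.592 1.356 2.615
endloop
endfacet
facet normal 0.081 0.617 0.783
outer loop
vertex -3.442 1.015 3.423
vertex -3.823 1.669 2.947
vertex -4.33 1.117 3.435
endloop
endfacet
facet normal -0.556 0.012 0.831
outer loop
vertex -3.001 2.963 4.751
vertex -2.938 4.372 4.773
vertex -4.088 3.023 4.023
endloop
endfacet
facet normal -0.045 -0.999 -0.016
outer loop
vertex -3.382 3.008 2.967
vertex -3.001 2.963 4.751
vertex -4.088 3.023 4.023
endloop
endfacet
facet normal -0.556 0.011 0.831
outer loop
vertex -4.088 3.023 4.023
vertex -2.938 4.372 4.773
vertex -4.026 4.431 4.045
endloop
endfacet
facet normal -0.830 0.045 -0.556
outer loop
vertex -4.026 4.431 4.045
vertex -3.382 3.008 2.967
vertex -4.088 3.023 4.023
endloop
endfacet
facet normal 0.830 -0.046 0.556
outer loop
vertex -3.001 2.963 4.751
vertex -2.232 4.357 3.717
vertex -2.938 4.372 4.773
endloop
endfacet
facet normal -0.044 -0.999 -0.016
outer loop
vertex -2.294 2.949 3.695
vertex -3.001 2.963 4.751
vertex -3.382 3.008 2.967
endloop
endfacet
facet normal 0.830 -0.045 0.556
outer loop
vertex -2.294 2.949 3.695
vertex -2.232 4.357 3.717
vertex -3.001 2.963 4.751
endloop
endfacet
facet normal 0.044 0.999 0.015
outer loop
vertex -2.938 4.372 4.773
vertex -2.232 4.357 3.717
vertex -4.026 4.431 4.045
endloop
endfacet
facet normal -0.830 0.046 -0.556
outer loop
vertex -3.319 4.417 2.989
vertex -3.382 3.008 2.967
vertex -4.026 4.431 4.045
endloop
endfacet
facet normal 0.044 0.999 0.016
outer loop
vertex -4.026 4.431 4.045
vertex -2.232 4.357 3.717
vertex -3.319 4.417 2.989
endloop
endfacet
facet normal 0.556 -0.012 -0.831
outer loop
vertex -3.319 4.417 2.989
vertex -2.294 2.949 3.695
vertex -3.382 3.008 2.967
endloop
endfacet
facet normal 0.556 -0.011 -0.831
outer loop
vertex -2.232 4.357 3.717
vertex -2.294 2.949 3.695
vertex -3.319 4.417 2.989
endloop
endfacet

endsolid
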